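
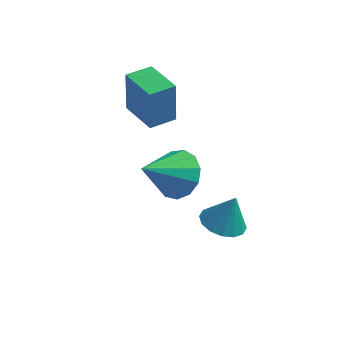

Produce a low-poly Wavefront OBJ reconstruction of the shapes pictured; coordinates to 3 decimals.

v 1.122 -2.762 -0.301
v 1.771 -3.414 -0.539
v 0.338 -3.938 0.781
v 1.967 -3.154 -0.114
v 1.895 -2.77 0.251
v 1.578 -2.383 0.441
v 1.116 -2.117 0.396
v 0.656 -2.055 0.129
v 0.344 -2.218 -0.275
v 0.279 -2.554 -0.686
v 0.482 -2.956 -0.976
v 0.889 -3.296 -1.051
v 1.369 -3.467 -0.888
v -1.807 0.253 -0.254
v -1.832 0.296 1.445
v -1.186 1.062 -0.266
v -1.211 1.105 1.434
v -0.609 -0.665 -0.214
v -0.634 -0.622 1.486
v 0.012 0.144 -0.225
v -0.013 0.187 1.474
v 2.215 -1.372 -3.761
v 2.761 -0.8 -4.013
v 2.585 -1.168 -2.499
v 2.397 -0.582 -3.941
v 1.985 -0.577 -3.821
v 1.634 -0.784 -3.685
v 1.439 -1.149 -3.569
v 1.452 -1.573 -3.504
v 1.669 -1.944 -3.508
v 2.033 -2.161 -3.58
v 2.445 -2.167 -3.7
v 2.796 -1.959 -3.836
v 2.991 -1.595 -3.952
v 2.978 -1.17 -4.017
f 2 1 4
f 2 4 3
f 4 1 5
f 4 5 3
f 5 1 6
f 5 6 3
f 6 1 7
f 6 7 3
f 7 1 8
f 7 8 3
f 8 1 9
f 8 9 3
f 9 1 10
f 9 10 3
f 10 1 11
f 10 11 3
f 11 1 12
f 11 12 3
f 12 1 13
f 12 13 3
f 13 1 2
f 13 2 3
f 15 17 14
f 18 15 14
f 14 17 16
f 16 18 14
f 15 21 17
f 19 15 18
f 19 21 15
f 17 21 16
f 20 18 16
f 16 21 20
f 20 19 18
f 21 19 20
f 23 22 25
f 23 25 24
f 25 22 26
f 25 26 24
f 26 22 27
f 26 27 24
f 27 22 28
f 27 28 24
f 28 22 29
f 28 29 24
f 29 22 30
f 29 30 24
f 30 22 31
f 30 31 24
f 31 22 32
f 31 32 24
f 32 22 33
f 32 33 24
f 33 22 34
f 33 34 24
f 34 22 35
f 34 35 24
f 35 22 23
f 35 23 24



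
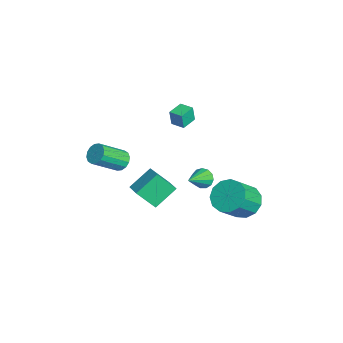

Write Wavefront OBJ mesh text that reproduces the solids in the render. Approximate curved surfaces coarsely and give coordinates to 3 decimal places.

v -1.272 -0.075 0.963
v -1.262 -0.184 1.906
v -0.689 0.471 1.02
v -0.679 0.361 1.964
v -0.621 -0.761 0.876
v -0.611 -0.871 1.82
v -0.038 -0.216 0.934
v -0.028 -0.325 1.877
v 3.592 -3.531 -0.376
v 3.077 -2.409 0.51
v 3.753 -2.594 -1.47
v 3.237 -1.471 -0.584
v 4.583 -3.329 -0.056
v 4.067 -2.206 0.83
v 4.743 -2.391 -1.15
v 4.228 -1.269 -0.264
v -2.4 -3.213 -3.244
v -1.802 -3.251 -3.545
v -1.303 -4.664 -2.377
v -1.9 -4.627 -2.076
v -1.759 -3.023 -3.287
v -1.259 -4.436 -2.12
v -1.887 -2.846 -3.018
v -1.388 -4.259 -1.85
v -2.153 -2.767 -2.81
v -1.653 -4.18 -1.642
v -2.484 -2.808 -2.717
v -1.985 -4.221 -1.549
v -2.794 -2.958 -2.766
v -2.294 -4.371 -1.598
v -2.997 -3.176 -2.943
v -2.498 -4.589 -1.775
v -3.041 -3.404 -3.2
v -2.541 -4.817 -2.033
v -2.912 -3.581 -3.47
v -2.413 -4.994 -2.302
v -2.647 -3.66 -3.678
v -2.147 -5.073 -2.51
v -2.315 -3.619 -3.771
v -1.816 -5.032 -2.603
v -2.006 -3.469 -3.722
v -1.506 -4.882 -2.554
v 0.5 0.701 -2.832
v 0.982 1.075 -3.024
v 1.56 -0.241 -2.008
v 0.864 1.214 -2.713
v 0.63 1.19 -2.44
v 0.355 1.011 -2.291
v 0.126 0.733 -2.314
v 0.016 0.445 -2.501
v 0.059 0.239 -2.794
v 0.243 0.179 -3.098
v 0.508 0.285 -3.318
v 0.771 0.523 -3.384
v 0.948 0.818 -3.274
v 1.616 2.701 -4.063
v 2.303 3.469 -3.86
v 3.071 2.446 -2.593
v 2.384 1.679 -2.797
v 1.839 3.562 -3.504
v 2.607 2.539 -2.237
v 1.305 3.381 -3.326
v 2.073 2.358 -2.059
v 0.869 2.984 -3.382
v 1.637 1.962 -2.115
v 0.671 2.498 -3.654
v 1.439 1.475 -2.387
v 0.772 2.076 -4.056
v 1.54 1.054 -2.79
v 1.142 1.853 -4.461
v 1.91 0.83 -3.194
v 1.662 1.899 -4.739
v 2.43 0.876 -3.472
v 2.167 2.2 -4.803
v 2.935 1.177 -3.536
v 2.498 2.66 -4.632
v 3.266 1.637 -3.365
v 2.548 3.133 -4.28
v 3.316 2.11 -3.014
f 2 4 1
f 5 2 1
f 1 4 3
f 3 5 1
f 2 8 4
f 6 2 5
f 6 8 2
f 4 8 3
f 7 5 3
f 3 8 7
f 7 6 5
f 8 6 7
f 10 12 9
f 13 10 9
f 9 12 11
f 11 13 9
f 10 16 12
f 14 10 13
f 14 16 10
f 12 16 11
f 15 13 11
f 11 16 15
f 15 14 13
f 16 14 15
f 18 17 21
f 18 21 19
f 19 21 22
f 19 22 20
f 21 17 23
f 21 23 22
f 22 23 24
f 22 24 20
f 23 17 25
f 23 25 24
f 24 25 26
f 24 26 20
f 25 17 27
f 25 27 26
f 26 27 28
f 26 28 20
f 27 17 29
f 27 29 28
f 28 29 30
f 28 30 20
f 29 17 31
f 29 31 30
f 30 31 32
f 30 32 20
f 31 17 33
f 31 33 32
f 32 33 34
f 32 34 20
f 33 17 35
f 33 35 34
f 34 35 36
f 34 36 20
f 35 17 37
f 35 37 36
f 36 37 38
f 36 38 20
f 37 17 39
f 37 39 38
f 38 39 40
f 38 40 20
f 39 17 41
f 39 41 40
f 40 41 42
f 40 42 20
f 41 17 18
f 41 18 42
f 42 18 19
f 42 19 20
f 44 43 46
f 44 46 45
f 46 43 47
f 46 47 45
f 47 43 48
f 47 48 45
f 48 43 49
f 48 49 45
f 49 43 50
f 49 50 45
f 50 43 51
f 50 51 45
f 51 43 52
f 51 52 45
f 52 43 53
f 52 53 45
f 53 43 54
f 53 54 45
f 54 43 55
f 54 55 45
f 55 43 44
f 55 44 45
f 57 56 60
f 57 60 58
f 58 60 61
f 58 61 59
f 60 56 62
f 60 62 61
f 61 62 63
f 61 63 59
f 62 56 64
f 62 64 63
f 63 64 65
f 63 65 59
f 64 56 66
f 64 66 65
f 65 66 67
f 65 67 59
f 66 56 68
f 66 68 67
f 67 68 69
f 67 69 59
f 68 56 70
f 68 70 69
f 69 70 71
f 69 71 59
f 70 56 72
f 70 72 71
f 71 72 73
f 71 73 59
f 72 56 74
f 72 74 73
f 73 74 75
f 73 75 59
f 74 56 76
f 74 76 75
f 75 76 77
f 75 77 59
f 76 56 78
f 76 78 77
f 77 78 79
f 77 79 59
f 78 56 57
f 78 57 79
f 79 57 58
f 79 58 59



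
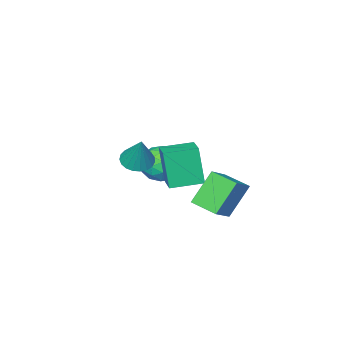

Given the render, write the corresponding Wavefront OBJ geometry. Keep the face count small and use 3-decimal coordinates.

v 0.817 -0.638 -0.256
v 1.167 -0.046 -0.624
v 1.203 0.098 1.296
v 0.862 0.061 -0.599
v 0.549 0.048 -0.514
v 0.283 -0.085 -0.385
v 0.108 -0.313 -0.234
v 0.057 -0.597 -0.086
v 0.137 -0.888 0.032
v 0.334 -1.136 0.1
v 0.615 -1.298 0.107
v 0.931 -1.346 0.051
v 1.227 -1.271 -0.058
v 1.453 -1.087 -0.201
v 1.568 -0.825 -0.354
v 1.554 -0.531 -0.49
v 1.412 -0.255 -0.585
v -0.452 -0.257 -1.98
v -0.522 -0.746 -0.022
v -1.791 0.567 -1.822
v -1.861 0.078 0.137
v 0.221 0.782 -1.697
v 0.151 0.293 0.262
v -1.118 1.606 -1.538
v -1.188 1.117 0.42
v -0.968 1.76 -2.789
v -2.077 1.863 -1.262
v -1.232 3.044 -3.067
v -2.341 3.147 -1.54
v 0.241 2.193 -1.94
v -0.868 2.296 -0.413
v -0.023 3.477 -2.218
v -1.132 3.58 -0.691
v -2.349 -1.824 -2.438
v -1.589 -2.417 -2.954
v -3.431 -3.223 -2.426
v -2.671 -3.816 -2.942
v -2.511 -3.503 -1.906
v -1.842 -2.638 -1.914
v -3.178 -3.002 -3.466
v -2.509 -2.137 -3.474
v -2.101 -3.145 -3.589
v -1.689 -3.455 -2.625
v -3.331 -2.185 -2.755
v -2.919 -2.495 -1.791
v -1.874 -1.997 -2.697
v -3.146 -3.643 -2.683
v -3.052 -3.459 -2.074
v -2.605 -3.807 -2.377
v -2.023 -2.128 -2.086
v -1.576 -2.476 -2.389
v -2.118 -3.115 -1.773
v -3.444 -3.164 -2.991
v -2.997 -3.512 -3.294
v -2.415 -1.833 -3.003
v -1.968 -2.181 -3.306
v -2.902 -2.525 -3.607
v -1.728 -2.774 -3.374
v -2.364 -3.596 -3.366
v -2.662 -3.118 -3.675
v -2.269 -2.609 -3.679
v -1.486 -2.956 -2.807
v -2.122 -3.779 -2.8
v -2.028 -3.595 -2.191
v -1.635 -3.086 -2.195
v -1.787 -3.384 -3.18
v -2.898 -1.861 -2.58
v -3.534 -2.684 -2.573
v -3.385 -2.554 -3.185
v -2.992 -2.045 -3.189
v -2.656 -2.044 -2.014
v -3.292 -2.866 -2.006
v -2.751 -3.031 -1.701
v -2.358 -2.522 -1.705
v -3.233 -2.256 -2.2
f 2 1 4
f 2 4 3
f 4 1 5
f 4 5 3
f 5 1 6
f 5 6 3
f 6 1 7
f 6 7 3
f 7 1 8
f 7 8 3
f 8 1 9
f 8 9 3
f 9 1 10
f 9 10 3
f 10 1 11
f 10 11 3
f 11 1 12
f 11 12 3
f 12 1 13
f 12 13 3
f 13 1 14
f 13 14 3
f 14 1 15
f 14 15 3
f 15 1 16
f 15 16 3
f 16 1 17
f 16 17 3
f 17 1 2
f 17 2 3
f 19 21 18
f 22 19 18
f 18 21 20
f 20 22 18
f 19 25 21
f 23 19 22
f 23 25 19
f 21 25 20
f 24 22 20
f 20 25 24
f 24 23 22
f 25 23 24
f 27 29 26
f 30 27 26
f 26 29 28
f 28 30 26
f 27 33 29
f 31 27 30
f 31 33 27
f 29 33 28
f 32 30 28
f 28 33 32
f 32 31 30
f 33 31 32
f 34 71 50
f 71 45 74
f 50 74 39
f 71 74 50
f 34 50 46
f 50 39 51
f 46 51 35
f 50 51 46
f 34 46 55
f 46 35 56
f 55 56 41
f 46 56 55
f 34 55 67
f 55 41 70
f 67 70 44
f 55 70 67
f 34 67 71
f 67 44 75
f 71 75 45
f 67 75 71
f 35 51 62
f 51 39 65
f 62 65 43
f 51 65 62
f 39 74 52
f 74 45 73
f 52 73 38
f 74 73 52
f 45 75 72
f 75 44 68
f 72 68 36
f 75 68 72
f 44 70 69
f 70 41 57
f 69 57 40
f 70 57 69
f 41 56 61
f 56 35 58
f 61 58 42
f 56 58 61
f 37 63 49
f 63 43 64
f 49 64 38
f 63 64 49
f 37 49 47
f 49 38 48
f 47 48 36
f 49 48 47
f 37 47 54
f 47 36 53
f 54 53 40
f 47 53 54
f 37 54 59
f 54 40 60
f 59 60 42
f 54 60 59
f 37 59 63
f 59 42 66
f 63 66 43
f 59 66 63
f 38 64 52
f 64 43 65
f 52 65 39
f 64 65 52
f 36 48 72
f 48 38 73
f 72 73 45
f 48 73 72
f 40 53 69
f 53 36 68
f 69 68 44
f 53 68 69
f 42 60 61
f 60 40 57
f 61 57 41
f 60 57 61
f 43 66 62
f 66 42 58
f 62 58 35
f 66 58 62



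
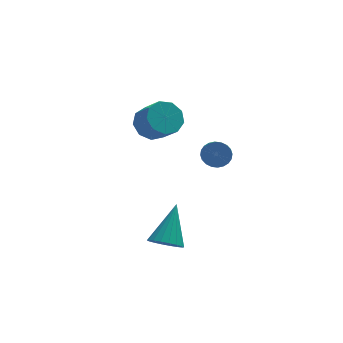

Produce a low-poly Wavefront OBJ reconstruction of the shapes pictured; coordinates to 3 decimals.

v 1.353 1.793 0.749
v 2.11 1.751 0.363
v 2.503 0.905 1.225
v 1.747 0.947 1.611
v 2.116 2.168 0.769
v 2.509 1.322 1.631
v 1.766 2.409 1.165
v 2.159 1.563 2.027
v 1.222 2.362 1.367
v 1.615 1.516 2.229
v 0.74 2.048 1.279
v 1.133 1.203 2.141
v 0.545 1.616 0.944
v 0.938 0.77 1.806
v 0.728 1.266 0.517
v 1.121 0.42 1.379
v 1.204 1.163 0.199
v 1.597 0.317 1.061
v 1.75 1.354 0.138
v 2.143 0.508 1
v 0.775 -3.314 -2.721
v 1.31 -3.1 -3.184
v 1.485 -2.146 -1.359
v 1.07 -2.883 -3.245
v 0.771 -2.752 -3.202
v 0.473 -2.732 -3.063
v 0.234 -2.827 -2.857
v 0.103 -3.019 -2.623
v 0.105 -3.269 -2.41
v 0.239 -3.529 -2.257
v 0.48 -3.745 -2.197
v 0.778 -3.877 -2.24
v 1.077 -3.897 -2.379
v 1.315 -3.801 -2.585
v 1.446 -3.609 -2.818
v 1.444 -3.359 -3.032
v 2.822 -3.005 2.003
v 3.081 -2.737 2.461
v 2.898 -3.607 3.074
v 2.638 -3.875 2.617
v 2.862 -2.672 2.489
v 2.679 -3.542 3.102
v 2.637 -2.657 2.442
v 2.454 -3.527 3.056
v 2.44 -2.695 2.329
v 2.257 -3.565 2.943
v 2.301 -2.78 2.167
v 2.118 -3.65 2.78
v 2.242 -2.9 1.979
v 2.058 -3.769 2.593
v 2.27 -3.035 1.796
v 2.087 -3.905 2.409
v 2.383 -3.166 1.643
v 2.199 -4.036 2.257
v 2.562 -3.273 1.546
v 2.379 -4.143 2.159
v 2.781 -3.338 1.518
v 2.598 -4.208 2.131
v 3.006 -3.353 1.564
v 2.823 -4.223 2.178
v 3.203 -3.315 1.677
v 3.02 -4.185 2.291
v 3.342 -3.23 1.84
v 3.159 -4.1 2.453
v 3.402 -3.111 2.027
v 3.218 -3.98 2.641
v 3.373 -2.975 2.211
v 3.19 -3.845 2.824
v 3.261 -2.844 2.363
v 3.077 -3.714 2.977
f 2 1 5
f 2 5 3
f 3 5 6
f 3 6 4
f 5 1 7
f 5 7 6
f 6 7 8
f 6 8 4
f 7 1 9
f 7 9 8
f 8 9 10
f 8 10 4
f 9 1 11
f 9 11 10
f 10 11 12
f 10 12 4
f 11 1 13
f 11 13 12
f 12 13 14
f 12 14 4
f 13 1 15
f 13 15 14
f 14 15 16
f 14 16 4
f 15 1 17
f 15 17 16
f 16 17 18
f 16 18 4
f 17 1 19
f 17 19 18
f 18 19 20
f 18 20 4
f 19 1 2
f 19 2 20
f 20 2 3
f 20 3 4
f 22 21 24
f 22 24 23
f 24 21 25
f 24 25 23
f 25 21 26
f 25 26 23
f 26 21 27
f 26 27 23
f 27 21 28
f 27 28 23
f 28 21 29
f 28 29 23
f 29 21 30
f 29 30 23
f 30 21 31
f 30 31 23
f 31 21 32
f 31 32 23
f 32 21 33
f 32 33 23
f 33 21 34
f 33 34 23
f 34 21 35
f 34 35 23
f 35 21 36
f 35 36 23
f 36 21 22
f 36 22 23
f 38 37 41
f 38 41 39
f 39 41 42
f 39 42 40
f 41 37 43
f 41 43 42
f 42 43 44
f 42 44 40
f 43 37 45
f 43 45 44
f 44 45 46
f 44 46 40
f 45 37 47
f 45 47 46
f 46 47 48
f 46 48 40
f 47 37 49
f 47 49 48
f 48 49 50
f 48 50 40
f 49 37 51
f 49 51 50
f 50 51 52
f 50 52 40
f 51 37 53
f 51 53 52
f 52 53 54
f 52 54 40
f 53 37 55
f 53 55 54
f 54 55 56
f 54 56 40
f 55 37 57
f 55 57 56
f 56 57 58
f 56 58 40
f 57 37 59
f 57 59 58
f 58 59 60
f 58 60 40
f 59 37 61
f 59 61 60
f 60 61 62
f 60 62 40
f 61 37 63
f 61 63 62
f 62 63 64
f 62 64 40
f 63 37 65
f 63 65 64
f 64 65 66
f 64 66 40
f 65 37 67
f 65 67 66
f 66 67 68
f 66 68 40
f 67 37 69
f 67 69 68
f 68 69 70
f 68 70 40
f 69 37 38
f 69 38 70
f 70 38 39
f 70 39 40



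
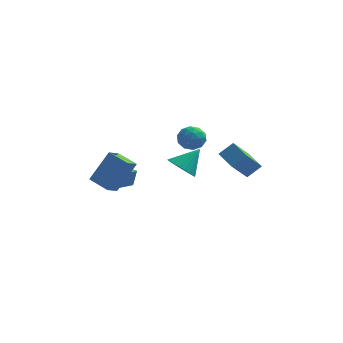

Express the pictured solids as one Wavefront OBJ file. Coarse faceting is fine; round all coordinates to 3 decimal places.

v -4.042 -4.007 0.361
v -3.098 -3.427 2.038
v -3.649 -3.249 -0.122
v -2.706 -2.67 1.556
v -3.034 -4.73 0.044
v -2.091 -4.151 1.722
v -2.642 -3.973 -0.438
v -1.698 -3.393 1.239
v -4.31 2.141 -3.272
v -4.113 2.324 -2.257
v -3.665 3.084 -3.567
v -3.468 3.267 -2.552
v -3.192 1.353 -3.348
v -2.995 1.536 -2.333
v -2.547 2.296 -3.643
v -2.35 2.479 -2.628
v 3.688 1.497 -2.247
v 2.892 0.543 -0.917
v 2.934 2.57 -1.929
v 2.138 1.616 -0.598
v 4.442 1.824 -1.562
v 3.646 0.87 -0.231
v 3.688 2.897 -1.243
v 2.892 1.943 0.087
v 0.221 -1.041 1.913
v 0.605 -0.742 2.56
v 1.235 -1.838 1.68
v 1.619 -1.539 2.327
v 0.958 -1.996 2.424
v 0.331 -1.504 2.568
v 1.509 -1.076 1.672
v 0.882 -0.584 1.816
v 1.401 -0.764 2.411
v 1.06 -1.332 2.876
v 0.78 -1.248 1.364
v 0.439 -1.816 1.829
v 0.324 -0.822 2.257
v 1.516 -1.758 1.983
v 1.127 -2.027 2.04
v 1.353 -1.851 2.421
v 0.163 -1.269 2.262
v 0.389 -1.094 2.642
v 0.596 -1.831 2.562
v 1.451 -1.486 1.598
v 1.677 -1.311 1.978
v 0.487 -0.729 1.819
v 0.713 -0.553 2.2
v 1.244 -0.749 1.678
v 1.018 -0.658 2.55
v 1.613 -1.127 2.413
v 1.549 -0.855 2.028
v 1.18 -0.565 2.112
v 0.817 -0.993 2.823
v 1.413 -1.461 2.686
v 1.025 -1.73 2.743
v 0.656 -1.441 2.828
v 1.285 -1.006 2.735
v 0.427 -1.119 1.554
v 1.023 -1.587 1.417
v 1.184 -1.139 1.412
v 0.815 -0.85 1.497
v 0.227 -1.453 1.827
v 0.822 -1.922 1.69
v 0.66 -2.015 2.128
v 0.291 -1.725 2.212
v 0.555 -1.574 1.505
v 0.317 -0.583 -0.553
v 1.07 -0.869 -0.998
v 1.243 0.163 0.533
v 0.999 -0.534 -1.168
v 0.811 -0.207 -1.232
v 0.537 0.055 -1.178
v 0.225 0.206 -1.017
v -0.071 0.221 -0.775
v -0.3 0.097 -0.494
v -0.422 -0.145 -0.224
v -0.416 -0.462 -0.011
v -0.284 -0.801 0.109
v -0.047 -1.101 0.114
v 0.252 -1.312 0.004
v 0.563 -1.397 -0.202
v 0.831 -1.342 -0.469
v 1.01 -1.155 -0.751
f 2 4 1
f 5 2 1
f 1 4 3
f 3 5 1
f 2 8 4
f 6 2 5
f 6 8 2
f 4 8 3
f 7 5 3
f 3 8 7
f 7 6 5
f 8 6 7
f 10 12 9
f 13 10 9
f 9 12 11
f 11 13 9
f 10 16 12
f 14 10 13
f 14 16 10
f 12 16 11
f 15 13 11
f 11 16 15
f 15 14 13
f 16 14 15
f 18 20 17
f 21 18 17
f 17 20 19
f 19 21 17
f 18 24 20
f 22 18 21
f 22 24 18
f 20 24 19
f 23 21 19
f 19 24 23
f 23 22 21
f 24 22 23
f 25 62 41
f 62 36 65
f 41 65 30
f 62 65 41
f 25 41 37
f 41 30 42
f 37 42 26
f 41 42 37
f 25 37 46
f 37 26 47
f 46 47 32
f 37 47 46
f 25 46 58
f 46 32 61
f 58 61 35
f 46 61 58
f 25 58 62
f 58 35 66
f 62 66 36
f 58 66 62
f 26 42 53
f 42 30 56
f 53 56 34
f 42 56 53
f 30 65 43
f 65 36 64
f 43 64 29
f 65 64 43
f 36 66 63
f 66 35 59
f 63 59 27
f 66 59 63
f 35 61 60
f 61 32 48
f 60 48 31
f 61 48 60
f 32 47 52
f 47 26 49
f 52 49 33
f 47 49 52
f 28 54 40
f 54 34 55
f 40 55 29
f 54 55 40
f 28 40 38
f 40 29 39
f 38 39 27
f 40 39 38
f 28 38 45
f 38 27 44
f 45 44 31
f 38 44 45
f 28 45 50
f 45 31 51
f 50 51 33
f 45 51 50
f 28 50 54
f 50 33 57
f 54 57 34
f 50 57 54
f 29 55 43
f 55 34 56
f 43 56 30
f 55 56 43
f 27 39 63
f 39 29 64
f 63 64 36
f 39 64 63
f 31 44 60
f 44 27 59
f 60 59 35
f 44 59 60
f 33 51 52
f 51 31 48
f 52 48 32
f 51 48 52
f 34 57 53
f 57 33 49
f 53 49 26
f 57 49 53
f 68 67 70
f 68 70 69
f 70 67 71
f 70 71 69
f 71 67 72
f 71 72 69
f 72 67 73
f 72 73 69
f 73 67 74
f 73 74 69
f 74 67 75
f 74 75 69
f 75 67 76
f 75 76 69
f 76 67 77
f 76 77 69
f 77 67 78
f 77 78 69
f 78 67 79
f 78 79 69
f 79 67 80
f 79 80 69
f 80 67 81
f 80 81 69
f 81 67 82
f 81 82 69
f 82 67 83
f 82 83 69
f 83 67 68
f 83 68 69



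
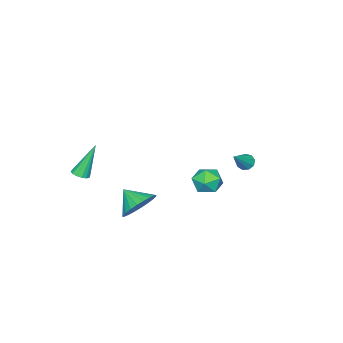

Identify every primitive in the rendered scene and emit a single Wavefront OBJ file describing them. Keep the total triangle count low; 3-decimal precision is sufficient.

v 3.695 0.053 -2.811
v 4.712 -0.218 -3.095
v 3.625 -1.033 -2.029
v 4.783 0.024 -2.753
v 4.689 0.271 -2.419
v 4.443 0.484 -2.146
v 4.083 0.632 -1.973
v 3.664 0.691 -1.929
v 3.25 0.654 -2.018
v 2.904 0.524 -2.229
v 2.678 0.323 -2.528
v 2.607 0.081 -2.87
v 2.702 -0.166 -3.204
v 2.948 -0.379 -3.477
v 3.308 -0.527 -3.649
v 3.726 -0.586 -3.694
v 4.14 -0.548 -3.604
v 4.487 -0.419 -3.394
v -2.824 2.03 -2.108
v -2.525 1.717 -2.431
v -1.576 2.11 -1.032
v -2.474 2.072 -2.517
v -2.586 2.408 -2.412
v -2.81 2.567 -2.164
v -3.04 2.474 -1.891
v -3.169 2.174 -1.719
v -3.137 1.806 -1.729
v -2.958 1.543 -1.917
v -2.716 1.508 -2.194
v 3.923 -3.616 -1.742
v 4.403 -3.47 -1.572
v 3.117 -3.224 0.202
v 4.288 -3.24 -1.666
v 4.075 -3.11 -1.781
v 3.822 -3.116 -1.885
v 3.595 -3.256 -1.95
v 3.456 -3.493 -1.96
v 3.443 -3.762 -1.911
v 3.558 -3.993 -1.817
v 3.771 -4.122 -1.703
v 4.024 -4.116 -1.599
v 4.251 -3.976 -1.533
v 4.39 -3.74 -1.523
v 2.336 3.87 0.713
v 2.944 4.507 0.636
v 3.076 3.053 -0.196
v 3.684 3.69 -0.273
v 3.602 3.247 0.487
v 3.144 3.752 1.049
v 2.876 3.808 -0.609
v 2.418 4.313 -0.047
v 3.277 4.468 -0.181
v 3.726 4.121 0.496
v 2.294 3.439 -0.056
v 2.743 3.092 0.621
f 2 1 4
f 2 4 3
f 4 1 5
f 4 5 3
f 5 1 6
f 5 6 3
f 6 1 7
f 6 7 3
f 7 1 8
f 7 8 3
f 8 1 9
f 8 9 3
f 9 1 10
f 9 10 3
f 10 1 11
f 10 11 3
f 11 1 12
f 11 12 3
f 12 1 13
f 12 13 3
f 13 1 14
f 13 14 3
f 14 1 15
f 14 15 3
f 15 1 16
f 15 16 3
f 16 1 17
f 16 17 3
f 17 1 18
f 17 18 3
f 18 1 2
f 18 2 3
f 20 19 22
f 20 22 21
f 22 19 23
f 22 23 21
f 23 19 24
f 23 24 21
f 24 19 25
f 24 25 21
f 25 19 26
f 25 26 21
f 26 19 27
f 26 27 21
f 27 19 28
f 27 28 21
f 28 19 29
f 28 29 21
f 29 19 20
f 29 20 21
f 31 30 33
f 31 33 32
f 33 30 34
f 33 34 32
f 34 30 35
f 34 35 32
f 35 30 36
f 35 36 32
f 36 30 37
f 36 37 32
f 37 30 38
f 37 38 32
f 38 30 39
f 38 39 32
f 39 30 40
f 39 40 32
f 40 30 41
f 40 41 32
f 41 30 42
f 41 42 32
f 42 30 43
f 42 43 32
f 43 30 31
f 43 31 32
f 44 55 49
f 44 49 45
f 44 45 51
f 44 51 54
f 44 54 55
f 45 49 53
f 49 55 48
f 55 54 46
f 54 51 50
f 51 45 52
f 47 53 48
f 47 48 46
f 47 46 50
f 47 50 52
f 47 52 53
f 48 53 49
f 46 48 55
f 50 46 54
f 52 50 51
f 53 52 45



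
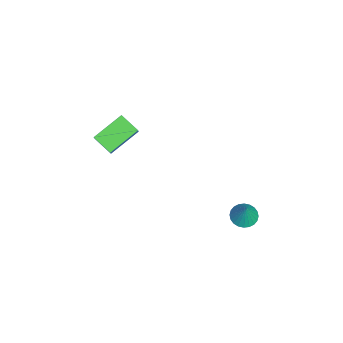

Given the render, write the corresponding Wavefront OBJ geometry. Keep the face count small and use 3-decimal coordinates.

v 2.375 3.495 -2.076
v 3.062 3.197 -2.329
v 2.905 3.605 -0.764
v 3.108 3.499 -2.372
v 3.042 3.8 -2.371
v 2.874 4.055 -2.325
v 2.631 4.224 -2.241
v 2.349 4.283 -2.132
v 2.07 4.221 -2.014
v 1.838 4.049 -1.906
v 1.688 3.793 -1.824
v 1.643 3.491 -1.781
v 1.709 3.19 -1.782
v 1.876 2.935 -1.828
v 2.119 2.766 -1.912
v 2.402 2.708 -2.021
v 2.68 2.769 -2.139
v 2.912 2.941 -2.247
v -1.574 -2.496 1.179
v -2.291 -3.454 1.783
v -0.929 -2.472 1.981
v -1.646 -3.43 2.586
v -0.394 -3.95 0.274
v -1.111 -4.908 0.879
v 0.251 -3.926 1.077
v -0.466 -4.884 1.681
f 2 1 4
f 2 4 3
f 4 1 5
f 4 5 3
f 5 1 6
f 5 6 3
f 6 1 7
f 6 7 3
f 7 1 8
f 7 8 3
f 8 1 9
f 8 9 3
f 9 1 10
f 9 10 3
f 10 1 11
f 10 11 3
f 11 1 12
f 11 12 3
f 12 1 13
f 12 13 3
f 13 1 14
f 13 14 3
f 14 1 15
f 14 15 3
f 15 1 16
f 15 16 3
f 16 1 17
f 16 17 3
f 17 1 18
f 17 18 3
f 18 1 2
f 18 2 3
f 20 22 19
f 23 20 19
f 19 22 21
f 21 23 19
f 20 26 22
f 24 20 23
f 24 26 20
f 22 26 21
f 25 23 21
f 21 26 25
f 25 24 23
f 26 24 25



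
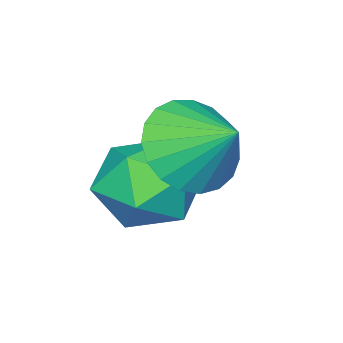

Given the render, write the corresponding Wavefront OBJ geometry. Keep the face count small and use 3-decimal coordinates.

v -4.402 0.512 0.537
v -3.627 0.795 0.119
v -3.693 -0.715 1.021
v -2.918 -0.432 0.603
v -3.238 0.024 1.342
v -3.676 0.782 1.043
v -3.644 -0.702 0.097
v -4.082 0.056 -0.202
v -3.158 0.045 -0.153
v -2.907 0.493 0.616
v -4.413 -0.413 0.524
v -4.162 0.035 1.293
v -3.868 0.726 1.573
v -3.102 0.438 1.896
v -3.812 1.654 2.267
v -2.993 0.643 1.613
v -3.035 0.862 1.323
v -3.222 1.058 1.077
v -3.52 1.197 0.916
v -3.878 1.254 0.869
v -4.235 1.22 0.943
v -4.528 1.1 1.127
v -4.707 0.916 1.387
v -4.741 0.699 1.68
v -4.624 0.487 1.954
v -4.377 0.316 2.162
v -4.041 0.216 2.269
v -3.676 0.204 2.255
v -3.344 0.283 2.123
f 1 12 6
f 1 6 2
f 1 2 8
f 1 8 11
f 1 11 12
f 2 6 10
f 6 12 5
f 12 11 3
f 11 8 7
f 8 2 9
f 4 10 5
f 4 5 3
f 4 3 7
f 4 7 9
f 4 9 10
f 5 10 6
f 3 5 12
f 7 3 11
f 9 7 8
f 10 9 2
f 14 13 16
f 14 16 15
f 16 13 17
f 16 17 15
f 17 13 18
f 17 18 15
f 18 13 19
f 18 19 15
f 19 13 20
f 19 20 15
f 20 13 21
f 20 21 15
f 21 13 22
f 21 22 15
f 22 13 23
f 22 23 15
f 23 13 24
f 23 24 15
f 24 13 25
f 24 25 15
f 25 13 26
f 25 26 15
f 26 13 27
f 26 27 15
f 27 13 28
f 27 28 15
f 28 13 29
f 28 29 15
f 29 13 14
f 29 14 15



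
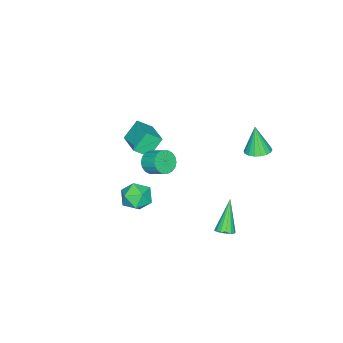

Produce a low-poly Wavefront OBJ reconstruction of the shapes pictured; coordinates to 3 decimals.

v 0.7 3.918 -1.412
v 0.999 3.43 -1.321
v -0.4 3.582 0.392
v 1.158 3.645 -1.185
v 1.194 3.933 -1.109
v 1.097 4.218 -1.115
v 0.894 4.422 -1.2
v 0.639 4.491 -1.343
v 0.4 4.407 -1.504
v 0.242 4.191 -1.64
v 0.206 3.903 -1.716
v 0.302 3.619 -1.71
v 0.505 3.415 -1.625
v 0.76 3.346 -1.482
v -0.209 -1.316 1.413
v 0.377 -1.113 0.941
v 0.535 -0.141 1.554
v -0.051 -0.344 2.027
v 0.101 -0.971 0.786
v 0.259 0.001 1.4
v -0.237 -0.897 0.756
v -0.079 0.075 1.369
v -0.569 -0.906 0.856
v -0.411 0.066 1.469
v -0.83 -0.996 1.067
v -0.672 -0.024 1.68
v -0.968 -1.15 1.346
v -0.81 -0.178 1.959
v -0.956 -1.336 1.638
v -0.798 -0.364 2.251
v -0.795 -1.519 1.886
v -0.637 -0.547 2.499
v -0.519 -1.661 2.04
v -0.361 -0.689 2.654
v -0.181 -1.735 2.071
v -0.023 -0.763 2.684
v 0.151 -1.726 1.971
v 0.309 -0.754 2.584
v 0.412 -1.636 1.76
v 0.57 -0.664 2.373
v 0.55 -1.482 1.481
v 0.708 -0.51 2.094
v 0.538 -1.296 1.189
v 0.696 -0.324 1.802
v -3.976 -3.695 0.697
v -3.405 -4.387 1.351
v -2.725 -2.231 1.156
v -2.155 -2.923 1.81
v -3.145 -4.057 -0.41
v -2.575 -4.749 0.244
v -1.895 -2.593 0.049
v -1.324 -3.285 0.703
v -3.525 3.481 2.211
v -2.881 3.023 2.201
v -3.755 3.119 3.949
v -2.751 3.339 2.284
v -2.774 3.683 2.353
v -2.946 3.987 2.393
v -3.232 4.191 2.398
v -3.576 4.254 2.366
v -3.91 4.165 2.303
v -4.168 3.94 2.221
v -4.298 3.624 2.138
v -4.275 3.28 2.07
v -4.104 2.976 2.029
v -3.817 2.772 2.024
v -3.473 2.708 2.057
v -3.139 2.798 2.12
v 2.185 -0.399 0.873
v 2.691 -0.509 0.019
v 1.089 -1.471 0.361
v 1.595 -1.581 -0.493
v 1.981 -1.92 0.364
v 2.658 -1.257 0.681
v 1.122 -0.723 -0.301
v 1.799 -0.06 0.016
v 2.034 -0.709 -0.706
v 2.565 -1.449 -0.295
v 1.215 -0.531 0.675
v 1.746 -1.271 1.086
f 2 1 4
f 2 4 3
f 4 1 5
f 4 5 3
f 5 1 6
f 5 6 3
f 6 1 7
f 6 7 3
f 7 1 8
f 7 8 3
f 8 1 9
f 8 9 3
f 9 1 10
f 9 10 3
f 10 1 11
f 10 11 3
f 11 1 12
f 11 12 3
f 12 1 13
f 12 13 3
f 13 1 14
f 13 14 3
f 14 1 2
f 14 2 3
f 16 15 19
f 16 19 17
f 17 19 20
f 17 20 18
f 19 15 21
f 19 21 20
f 20 21 22
f 20 22 18
f 21 15 23
f 21 23 22
f 22 23 24
f 22 24 18
f 23 15 25
f 23 25 24
f 24 25 26
f 24 26 18
f 25 15 27
f 25 27 26
f 26 27 28
f 26 28 18
f 27 15 29
f 27 29 28
f 28 29 30
f 28 30 18
f 29 15 31
f 29 31 30
f 30 31 32
f 30 32 18
f 31 15 33
f 31 33 32
f 32 33 34
f 32 34 18
f 33 15 35
f 33 35 34
f 34 35 36
f 34 36 18
f 35 15 37
f 35 37 36
f 36 37 38
f 36 38 18
f 37 15 39
f 37 39 38
f 38 39 40
f 38 40 18
f 39 15 41
f 39 41 40
f 40 41 42
f 40 42 18
f 41 15 43
f 41 43 42
f 42 43 44
f 42 44 18
f 43 15 16
f 43 16 44
f 44 16 17
f 44 17 18
f 46 48 45
f 49 46 45
f 45 48 47
f 47 49 45
f 46 52 48
f 50 46 49
f 50 52 46
f 48 52 47
f 51 49 47
f 47 52 51
f 51 50 49
f 52 50 51
f 54 53 56
f 54 56 55
f 56 53 57
f 56 57 55
f 57 53 58
f 57 58 55
f 58 53 59
f 58 59 55
f 59 53 60
f 59 60 55
f 60 53 61
f 60 61 55
f 61 53 62
f 61 62 55
f 62 53 63
f 62 63 55
f 63 53 64
f 63 64 55
f 64 53 65
f 64 65 55
f 65 53 66
f 65 66 55
f 66 53 67
f 66 67 55
f 67 53 68
f 67 68 55
f 68 53 54
f 68 54 55
f 69 80 74
f 69 74 70
f 69 70 76
f 69 76 79
f 69 79 80
f 70 74 78
f 74 80 73
f 80 79 71
f 79 76 75
f 76 70 77
f 72 78 73
f 72 73 71
f 72 71 75
f 72 75 77
f 72 77 78
f 73 78 74
f 71 73 80
f 75 71 79
f 77 75 76
f 78 77 70



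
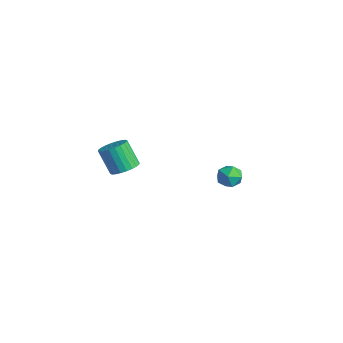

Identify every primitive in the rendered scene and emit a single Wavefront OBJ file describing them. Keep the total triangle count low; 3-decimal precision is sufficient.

v -3.748 3.978 -2.073
v -3.372 3.736 -2.723
v -3.948 2.764 -1.737
v -3.572 2.522 -2.387
v -3.17 2.872 -1.806
v -3.046 3.623 -2.013
v -4.274 2.877 -2.447
v -4.15 3.628 -2.654
v -3.697 3.056 -2.954
v -3.015 3.053 -2.558
v -4.305 3.447 -1.902
v -3.623 3.444 -1.506
v -2.412 -3.307 1.481
v -1.85 -3.789 1.693
v -2.586 -4.075 2.991
v -3.148 -3.593 2.779
v -1.751 -3.529 1.806
v -2.487 -3.815 3.105
v -1.752 -3.236 1.87
v -2.488 -3.522 3.169
v -1.854 -2.953 1.875
v -2.589 -3.239 3.174
v -2.04 -2.724 1.82
v -2.776 -3.01 3.119
v -2.284 -2.584 1.713
v -3.019 -2.87 3.012
v -2.546 -2.554 1.571
v -3.282 -2.84 2.869
v -2.789 -2.639 1.414
v -3.525 -2.925 2.713
v -2.974 -2.825 1.269
v -3.71 -3.111 2.567
v -3.073 -3.085 1.155
v -3.809 -3.371 2.454
v -3.072 -3.378 1.091
v -3.808 -3.664 2.39
v -2.971 -3.661 1.086
v -3.706 -3.947 2.385
v -2.784 -3.89 1.141
v -3.52 -4.176 2.44
v -2.541 -4.03 1.248
v -3.276 -4.316 2.547
v -2.278 -4.06 1.391
v -3.014 -4.346 2.689
v -2.035 -3.975 1.547
v -2.771 -4.261 2.846
f 1 12 6
f 1 6 2
f 1 2 8
f 1 8 11
f 1 11 12
f 2 6 10
f 6 12 5
f 12 11 3
f 11 8 7
f 8 2 9
f 4 10 5
f 4 5 3
f 4 3 7
f 4 7 9
f 4 9 10
f 5 10 6
f 3 5 12
f 7 3 11
f 9 7 8
f 10 9 2
f 14 13 17
f 14 17 15
f 15 17 18
f 15 18 16
f 17 13 19
f 17 19 18
f 18 19 20
f 18 20 16
f 19 13 21
f 19 21 20
f 20 21 22
f 20 22 16
f 21 13 23
f 21 23 22
f 22 23 24
f 22 24 16
f 23 13 25
f 23 25 24
f 24 25 26
f 24 26 16
f 25 13 27
f 25 27 26
f 26 27 28
f 26 28 16
f 27 13 29
f 27 29 28
f 28 29 30
f 28 30 16
f 29 13 31
f 29 31 30
f 30 31 32
f 30 32 16
f 31 13 33
f 31 33 32
f 32 33 34
f 32 34 16
f 33 13 35
f 33 35 34
f 34 35 36
f 34 36 16
f 35 13 37
f 35 37 36
f 36 37 38
f 36 38 16
f 37 13 39
f 37 39 38
f 38 39 40
f 38 40 16
f 39 13 41
f 39 41 40
f 40 41 42
f 40 42 16
f 41 13 43
f 41 43 42
f 42 43 44
f 42 44 16
f 43 13 45
f 43 45 44
f 44 45 46
f 44 46 16
f 45 13 14
f 45 14 46
f 46 14 15
f 46 15 16



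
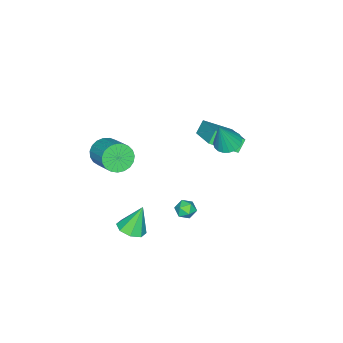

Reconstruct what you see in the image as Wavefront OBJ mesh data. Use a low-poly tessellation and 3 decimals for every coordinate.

v 2.84 -1.362 2.818
v 3.486 -1.373 2.221
v 4.326 -0.009 3.105
v 3.68 0.002 3.702
v 3.251 -1.134 2.074
v 4.091 0.231 2.958
v 2.945 -0.934 2.057
v 3.786 0.431 2.941
v 2.621 -0.808 2.17
v 3.461 0.556 3.054
v 2.335 -0.778 2.396
v 3.175 0.586 3.28
v 2.136 -0.849 2.695
v 2.976 0.515 3.579
v 2.058 -1.009 3.015
v 2.899 0.356 3.899
v 2.116 -1.23 3.301
v 2.957 0.135 4.185
v 2.299 -1.473 3.503
v 3.14 -0.109 4.387
v 2.576 -1.698 3.587
v 3.416 -0.334 4.471
v 2.898 -1.864 3.538
v 3.738 -0.5 4.422
v 3.21 -1.944 3.365
v 4.05 -0.58 4.249
v 3.458 -1.923 3.096
v 4.298 -0.559 3.98
v 3.599 -1.805 2.78
v 4.439 -0.441 3.664
v 3.609 -1.611 2.47
v 4.449 -0.246 3.354
v -1.048 3.541 3.106
v -0.466 4.006 2.914
v -0.392 3.399 4.754
v -0.685 4.214 3.019
v -0.967 4.306 3.14
v -1.264 4.265 3.254
v -1.523 4.099 3.343
v -1.7 3.837 3.391
v -1.764 3.523 3.389
v -1.705 3.213 3.339
v -1.532 2.959 3.248
v -1.275 2.806 3.133
v -0.98 2.78 3.013
v -0.696 2.885 2.909
v -0.473 3.104 2.839
v -0.35 3.399 2.815
v -0.347 3.718 2.842
v -3.238 0.674 1.779
v -2.007 2.223 2.645
v -4.182 1.921 0.889
v -2.951 3.47 1.756
v -2.669 0.61 1.084
v -1.438 2.159 1.951
v -3.613 1.857 0.195
v -2.382 3.406 1.061
v -0.176 2.272 -2.76
v 0.225 2.058 -3.213
v -0.105 1.362 -2.267
v 0.296 1.148 -2.72
v 0.485 1.608 -2.315
v 0.441 2.171 -2.62
v -0.321 1.249 -2.86
v -0.365 1.812 -3.165
v 0.135 1.426 -3.275
v 0.634 1.648 -2.937
v -0.514 1.772 -2.543
v -0.015 1.994 -2.205
v 3.799 0.799 -1.714
v 4.534 0.589 -1.39
v 3.221 1.141 -0.186
v 4.501 1.206 -1.54
v 4.058 1.584 -1.792
v 3.463 1.502 -1.999
v 3.065 1.009 -2.039
v 3.097 0.392 -1.889
v 3.541 0.014 -1.637
v 4.136 0.096 -1.43
f 2 1 5
f 2 5 3
f 3 5 6
f 3 6 4
f 5 1 7
f 5 7 6
f 6 7 8
f 6 8 4
f 7 1 9
f 7 9 8
f 8 9 10
f 8 10 4
f 9 1 11
f 9 11 10
f 10 11 12
f 10 12 4
f 11 1 13
f 11 13 12
f 12 13 14
f 12 14 4
f 13 1 15
f 13 15 14
f 14 15 16
f 14 16 4
f 15 1 17
f 15 17 16
f 16 17 18
f 16 18 4
f 17 1 19
f 17 19 18
f 18 19 20
f 18 20 4
f 19 1 21
f 19 21 20
f 20 21 22
f 20 22 4
f 21 1 23
f 21 23 22
f 22 23 24
f 22 24 4
f 23 1 25
f 23 25 24
f 24 25 26
f 24 26 4
f 25 1 27
f 25 27 26
f 26 27 28
f 26 28 4
f 27 1 29
f 27 29 28
f 28 29 30
f 28 30 4
f 29 1 31
f 29 31 30
f 30 31 32
f 30 32 4
f 31 1 2
f 31 2 32
f 32 2 3
f 32 3 4
f 34 33 36
f 34 36 35
f 36 33 37
f 36 37 35
f 37 33 38
f 37 38 35
f 38 33 39
f 38 39 35
f 39 33 40
f 39 40 35
f 40 33 41
f 40 41 35
f 41 33 42
f 41 42 35
f 42 33 43
f 42 43 35
f 43 33 44
f 43 44 35
f 44 33 45
f 44 45 35
f 45 33 46
f 45 46 35
f 46 33 47
f 46 47 35
f 47 33 48
f 47 48 35
f 48 33 49
f 48 49 35
f 49 33 34
f 49 34 35
f 51 53 50
f 54 51 50
f 50 53 52
f 52 54 50
f 51 57 53
f 55 51 54
f 55 57 51
f 53 57 52
f 56 54 52
f 52 57 56
f 56 55 54
f 57 55 56
f 58 69 63
f 58 63 59
f 58 59 65
f 58 65 68
f 58 68 69
f 59 63 67
f 63 69 62
f 69 68 60
f 68 65 64
f 65 59 66
f 61 67 62
f 61 62 60
f 61 60 64
f 61 64 66
f 61 66 67
f 62 67 63
f 60 62 69
f 64 60 68
f 66 64 65
f 67 66 59
f 71 70 73
f 71 73 72
f 73 70 74
f 73 74 72
f 74 70 75
f 74 75 72
f 75 70 76
f 75 76 72
f 76 70 77
f 76 77 72
f 77 70 78
f 77 78 72
f 78 70 79
f 78 79 72
f 79 70 71
f 79 71 72



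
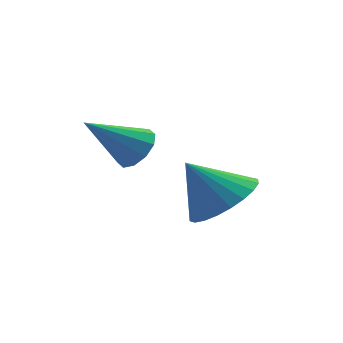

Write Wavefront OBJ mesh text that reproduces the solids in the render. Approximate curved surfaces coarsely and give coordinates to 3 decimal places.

v 1.15 0.166 -0.525
v 1.572 0.726 -0.14
v 0.45 0.054 0.405
v 1.356 0.9 -0.282
v 1.108 0.962 -0.462
v 0.866 0.903 -0.65
v 0.668 0.732 -0.82
v 0.543 0.475 -0.945
v 0.511 0.17 -1.006
v 0.576 -0.135 -0.994
v 0.728 -0.394 -0.91
v 0.945 -0.568 -0.768
v 1.193 -0.63 -0.589
v 1.434 -0.571 -0.4
v 1.632 -0.4 -0.23
v 1.757 -0.143 -0.106
v 1.79 0.162 -0.045
v 1.725 0.467 -0.057
v -0.47 0.042 0.695
v -0.295 0.327 1.093
v -1.29 -0.562 1.485
v -0.541 0.485 0.959
v -0.759 0.473 0.724
v -0.867 0.298 0.477
v -0.823 0.024 0.314
v -0.644 -0.242 0.296
v -0.399 -0.4 0.43
v -0.18 -0.388 0.666
v -0.072 -0.213 0.912
v -0.116 0.061 1.075
f 2 1 4
f 2 4 3
f 4 1 5
f 4 5 3
f 5 1 6
f 5 6 3
f 6 1 7
f 6 7 3
f 7 1 8
f 7 8 3
f 8 1 9
f 8 9 3
f 9 1 10
f 9 10 3
f 10 1 11
f 10 11 3
f 11 1 12
f 11 12 3
f 12 1 13
f 12 13 3
f 13 1 14
f 13 14 3
f 14 1 15
f 14 15 3
f 15 1 16
f 15 16 3
f 16 1 17
f 16 17 3
f 17 1 18
f 17 18 3
f 18 1 2
f 18 2 3
f 20 19 22
f 20 22 21
f 22 19 23
f 22 23 21
f 23 19 24
f 23 24 21
f 24 19 25
f 24 25 21
f 25 19 26
f 25 26 21
f 26 19 27
f 26 27 21
f 27 19 28
f 27 28 21
f 28 19 29
f 28 29 21
f 29 19 30
f 29 30 21
f 30 19 20
f 30 20 21



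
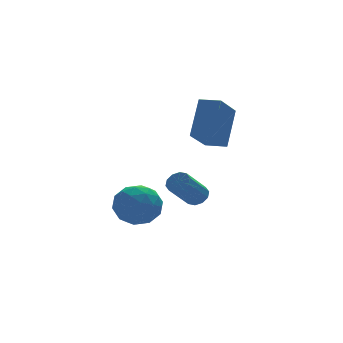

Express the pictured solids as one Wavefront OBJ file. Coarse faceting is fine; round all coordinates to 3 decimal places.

v -2.351 -1.896 -0.304
v -1.664 -2.38 0.255
v -3.456 -3.04 0.065
v -2.769 -3.524 0.624
v -3.13 -2.632 0.928
v -2.447 -1.925 0.7
v -2.673 -3.495 -0.38
v -1.99 -2.788 -0.608
v -1.863 -3.368 0.208
v -2.145 -2.834 1.017
v -2.975 -2.586 -0.697
v -3.257 -2.052 0.112
v -1.91 -2.037 -0.057
v -3.21 -3.383 0.377
v -3.422 -2.858 0.556
v -3.018 -3.142 0.885
v -2.371 -1.77 0.205
v -1.967 -2.054 0.533
v -2.829 -2.202 0.929
v -3.153 -3.366 -0.213
v -2.749 -3.65 0.115
v -2.102 -2.278 -0.565
v -1.698 -2.562 -0.236
v -2.291 -3.218 -0.609
v -1.623 -2.903 0.244
v -2.273 -3.575 0.461
v -2.217 -3.558 -0.129
v -1.815 -3.143 -0.264
v -1.789 -2.589 0.719
v -2.439 -3.261 0.936
v -2.651 -2.737 1.115
v -2.25 -2.321 0.981
v -1.906 -3.17 0.692
v -2.681 -2.159 -0.616
v -3.331 -2.831 -0.399
v -2.87 -3.099 -0.661
v -2.469 -2.683 -0.795
v -2.847 -1.845 -0.141
v -3.497 -2.517 0.076
v -3.305 -2.277 0.584
v -2.903 -1.862 0.449
v -3.214 -2.25 -0.372
v 2.216 -0.256 1.65
v 1.169 -1.155 2.608
v 1.575 0.428 1.591
v 0.527 -0.47 2.549
v 2.953 0.57 3.231
v 1.905 -0.328 4.189
v 2.311 1.255 3.172
v 1.264 0.356 4.13
v 1.554 1.165 -1.452
v 1.79 1.507 -1.077
v 0.742 1.017 0.028
v 0.506 0.675 -0.348
v 1.539 1.682 -1.238
v 0.49 1.192 -0.133
v 1.293 1.66 -1.481
v 0.245 1.169 -0.376
v 1.147 1.448 -1.713
v 0.099 0.958 -0.608
v 1.157 1.129 -1.845
v 0.109 0.639 -0.741
v 1.318 0.823 -1.828
v 0.27 0.333 -0.723
v 1.57 0.648 -1.667
v 0.521 0.158 -0.562
v 1.815 0.671 -1.424
v 0.767 0.18 -0.319
v 1.961 0.882 -1.192
v 0.913 0.392 -0.087
v 1.951 1.201 -1.059
v 0.903 0.711 0.045
f 1 38 17
f 38 12 41
f 17 41 6
f 38 41 17
f 1 17 13
f 17 6 18
f 13 18 2
f 17 18 13
f 1 13 22
f 13 2 23
f 22 23 8
f 13 23 22
f 1 22 34
f 22 8 37
f 34 37 11
f 22 37 34
f 1 34 38
f 34 11 42
f 38 42 12
f 34 42 38
f 2 18 29
f 18 6 32
f 29 32 10
f 18 32 29
f 6 41 19
f 41 12 40
f 19 40 5
f 41 40 19
f 12 42 39
f 42 11 35
f 39 35 3
f 42 35 39
f 11 37 36
f 37 8 24
f 36 24 7
f 37 24 36
f 8 23 28
f 23 2 25
f 28 25 9
f 23 25 28
f 4 30 16
f 30 10 31
f 16 31 5
f 30 31 16
f 4 16 14
f 16 5 15
f 14 15 3
f 16 15 14
f 4 14 21
f 14 3 20
f 21 20 7
f 14 20 21
f 4 21 26
f 21 7 27
f 26 27 9
f 21 27 26
f 4 26 30
f 26 9 33
f 30 33 10
f 26 33 30
f 5 31 19
f 31 10 32
f 19 32 6
f 31 32 19
f 3 15 39
f 15 5 40
f 39 40 12
f 15 40 39
f 7 20 36
f 20 3 35
f 36 35 11
f 20 35 36
f 9 27 28
f 27 7 24
f 28 24 8
f 27 24 28
f 10 33 29
f 33 9 25
f 29 25 2
f 33 25 29
f 44 46 43
f 47 44 43
f 43 46 45
f 45 47 43
f 44 50 46
f 48 44 47
f 48 50 44
f 46 50 45
f 49 47 45
f 45 50 49
f 49 48 47
f 50 48 49
f 52 51 55
f 52 55 53
f 53 55 56
f 53 56 54
f 55 51 57
f 55 57 56
f 56 57 58
f 56 58 54
f 57 51 59
f 57 59 58
f 58 59 60
f 58 60 54
f 59 51 61
f 59 61 60
f 60 61 62
f 60 62 54
f 61 51 63
f 61 63 62
f 62 63 64
f 62 64 54
f 63 51 65
f 63 65 64
f 64 65 66
f 64 66 54
f 65 51 67
f 65 67 66
f 66 67 68
f 66 68 54
f 67 51 69
f 67 69 68
f 68 69 70
f 68 70 54
f 69 51 71
f 69 71 70
f 70 71 72
f 70 72 54
f 71 51 52
f 71 52 72
f 72 52 53
f 72 53 54



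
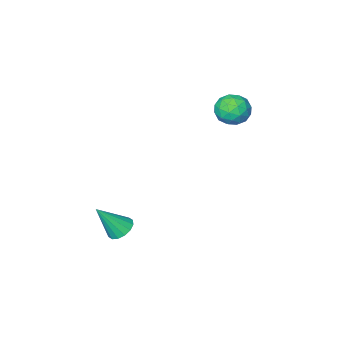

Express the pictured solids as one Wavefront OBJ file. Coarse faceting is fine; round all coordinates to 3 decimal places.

v 3.503 0.788 -1.85
v 4.03 0.67 -2.247
v 4.457 0.412 -0.47
v 4.05 1.007 -2.169
v 3.924 1.286 -2.006
v 3.685 1.431 -1.801
v 3.397 1.404 -1.609
v 3.137 1.212 -1.482
v 2.976 0.907 -1.454
v 2.956 0.569 -1.532
v 3.082 0.291 -1.695
v 3.321 0.145 -1.9
v 3.609 0.172 -2.092
v 3.869 0.364 -2.219
v -1.963 2.013 4.273
v -1.259 1.941 3.798
v -2.241 0.679 4.062
v -1.537 0.607 3.587
v -1.474 0.734 4.427
v -1.301 1.557 4.557
v -2.199 1.063 3.303
v -2.026 1.886 3.433
v -1.405 1.353 3.199
v -0.957 1.15 3.894
v -2.543 1.47 3.966
v -2.095 1.267 4.661
v -1.586 2.094 4.054
v -1.914 0.526 3.806
v -1.876 0.601 4.3
v -1.463 0.558 4.021
v -1.611 1.868 4.5
v -1.198 1.826 4.221
v -1.324 1.117 4.591
v -2.302 0.794 3.639
v -1.889 0.752 3.36
v -2.037 2.062 3.839
v -1.624 2.019 3.56
v -2.176 1.503 3.269
v -1.259 1.706 3.422
v -1.422 0.923 3.299
v -1.811 1.19 3.131
v -1.71 1.674 3.208
v -0.995 1.587 3.831
v -1.159 0.803 3.707
v -1.121 0.877 4.201
v -1.02 1.361 4.277
v -1.081 1.242 3.479
v -2.341 1.817 4.153
v -2.505 1.033 4.029
v -2.48 1.259 3.583
v -2.379 1.743 3.659
v -2.078 1.697 4.561
v -2.241 0.914 4.438
v -1.79 0.946 4.652
v -1.689 1.43 4.729
v -2.419 1.378 4.381
f 2 1 4
f 2 4 3
f 4 1 5
f 4 5 3
f 5 1 6
f 5 6 3
f 6 1 7
f 6 7 3
f 7 1 8
f 7 8 3
f 8 1 9
f 8 9 3
f 9 1 10
f 9 10 3
f 10 1 11
f 10 11 3
f 11 1 12
f 11 12 3
f 12 1 13
f 12 13 3
f 13 1 14
f 13 14 3
f 14 1 2
f 14 2 3
f 15 52 31
f 52 26 55
f 31 55 20
f 52 55 31
f 15 31 27
f 31 20 32
f 27 32 16
f 31 32 27
f 15 27 36
f 27 16 37
f 36 37 22
f 27 37 36
f 15 36 48
f 36 22 51
f 48 51 25
f 36 51 48
f 15 48 52
f 48 25 56
f 52 56 26
f 48 56 52
f 16 32 43
f 32 20 46
f 43 46 24
f 32 46 43
f 20 55 33
f 55 26 54
f 33 54 19
f 55 54 33
f 26 56 53
f 56 25 49
f 53 49 17
f 56 49 53
f 25 51 50
f 51 22 38
f 50 38 21
f 51 38 50
f 22 37 42
f 37 16 39
f 42 39 23
f 37 39 42
f 18 44 30
f 44 24 45
f 30 45 19
f 44 45 30
f 18 30 28
f 30 19 29
f 28 29 17
f 30 29 28
f 18 28 35
f 28 17 34
f 35 34 21
f 28 34 35
f 18 35 40
f 35 21 41
f 40 41 23
f 35 41 40
f 18 40 44
f 40 23 47
f 44 47 24
f 40 47 44
f 19 45 33
f 45 24 46
f 33 46 20
f 45 46 33
f 17 29 53
f 29 19 54
f 53 54 26
f 29 54 53
f 21 34 50
f 34 17 49
f 50 49 25
f 34 49 50
f 23 41 42
f 41 21 38
f 42 38 22
f 41 38 42
f 24 47 43
f 47 23 39
f 43 39 16
f 47 39 43



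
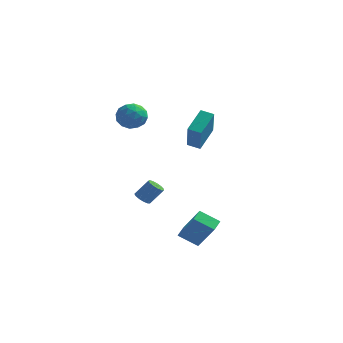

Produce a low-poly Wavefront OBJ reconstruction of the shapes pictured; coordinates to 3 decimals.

v -1.247 3.221 1.433
v -0.725 2.055 3.125
v -1.076 4.679 2.385
v -0.554 3.514 4.077
v -0.466 3.266 1.223
v 0.056 2.101 2.915
v -0.295 4.725 2.175
v 0.227 3.559 3.867
v -2.927 0.862 -2.085
v -2.478 0.879 -2.403
v -1.805 1.255 -1.432
v -2.253 1.238 -1.115
v -2.609 1.159 -2.421
v -1.935 1.536 -1.451
v -2.84 1.345 -2.333
v -2.167 1.722 -1.362
v -3.099 1.378 -2.166
v -2.426 1.754 -1.195
v -3.303 1.246 -1.973
v -2.63 1.623 -1.003
v -3.388 0.993 -1.816
v -2.715 1.37 -0.846
v -3.326 0.698 -1.745
v -2.653 1.075 -0.774
v -3.137 0.455 -1.781
v -2.464 0.831 -0.811
v -2.882 0.341 -1.914
v -2.208 0.718 -0.944
v -2.64 0.392 -2.102
v -1.967 0.769 -1.131
v -2.49 0.593 -2.284
v -1.817 0.97 -1.313
v 2.211 -3.55 -2.911
v 1.149 -3.765 -2.25
v 2.217 -2.773 -2.649
v 1.155 -2.988 -1.987
v 3.345 -4.112 -1.273
v 2.283 -4.327 -0.611
v 3.351 -3.335 -1.01
v 2.289 -3.55 -0.349
v -3.711 1.724 3.198
v -2.954 1.698 3.765
v -4.446 0.762 4.135
v -3.689 0.736 4.702
v -4.203 1.528 4.635
v -3.748 2.122 4.056
v -3.652 0.338 3.844
v -3.197 0.932 3.265
v -2.918 0.841 4.165
v -3.258 1.576 4.653
v -4.142 0.884 3.247
v -4.482 1.619 3.735
v -3.267 1.796 3.399
v -4.133 0.664 4.501
v -4.434 1.13 4.461
v -3.989 1.114 4.794
v -3.734 2.045 3.57
v -3.289 2.03 3.904
v -4.024 1.93 4.414
v -4.111 0.43 3.996
v -3.666 0.415 4.33
v -3.411 1.346 3.106
v -2.966 1.33 3.439
v -3.376 0.53 3.486
v -2.801 1.276 3.968
v -3.234 0.711 4.518
v -3.212 0.477 4.014
v -2.945 0.826 3.674
v -3.001 1.709 4.255
v -3.434 1.143 4.805
v -3.736 1.609 4.766
v -3.468 1.958 4.425
v -2.98 1.205 4.49
v -3.966 1.317 3.095
v -4.399 0.751 3.645
v -3.932 0.502 3.475
v -3.664 0.851 3.134
v -4.166 1.749 3.382
v -4.599 1.184 3.932
v -4.455 1.634 4.226
v -4.188 1.983 3.886
v -4.42 1.255 3.41
f 2 4 1
f 5 2 1
f 1 4 3
f 3 5 1
f 2 8 4
f 6 2 5
f 6 8 2
f 4 8 3
f 7 5 3
f 3 8 7
f 7 6 5
f 8 6 7
f 10 9 13
f 10 13 11
f 11 13 14
f 11 14 12
f 13 9 15
f 13 15 14
f 14 15 16
f 14 16 12
f 15 9 17
f 15 17 16
f 16 17 18
f 16 18 12
f 17 9 19
f 17 19 18
f 18 19 20
f 18 20 12
f 19 9 21
f 19 21 20
f 20 21 22
f 20 22 12
f 21 9 23
f 21 23 22
f 22 23 24
f 22 24 12
f 23 9 25
f 23 25 24
f 24 25 26
f 24 26 12
f 25 9 27
f 25 27 26
f 26 27 28
f 26 28 12
f 27 9 29
f 27 29 28
f 28 29 30
f 28 30 12
f 29 9 31
f 29 31 30
f 30 31 32
f 30 32 12
f 31 9 10
f 31 10 32
f 32 10 11
f 32 11 12
f 34 36 33
f 37 34 33
f 33 36 35
f 35 37 33
f 34 40 36
f 38 34 37
f 38 40 34
f 36 40 35
f 39 37 35
f 35 40 39
f 39 38 37
f 40 38 39
f 41 78 57
f 78 52 81
f 57 81 46
f 78 81 57
f 41 57 53
f 57 46 58
f 53 58 42
f 57 58 53
f 41 53 62
f 53 42 63
f 62 63 48
f 53 63 62
f 41 62 74
f 62 48 77
f 74 77 51
f 62 77 74
f 41 74 78
f 74 51 82
f 78 82 52
f 74 82 78
f 42 58 69
f 58 46 72
f 69 72 50
f 58 72 69
f 46 81 59
f 81 52 80
f 59 80 45
f 81 80 59
f 52 82 79
f 82 51 75
f 79 75 43
f 82 75 79
f 51 77 76
f 77 48 64
f 76 64 47
f 77 64 76
f 48 63 68
f 63 42 65
f 68 65 49
f 63 65 68
f 44 70 56
f 70 50 71
f 56 71 45
f 70 71 56
f 44 56 54
f 56 45 55
f 54 55 43
f 56 55 54
f 44 54 61
f 54 43 60
f 61 60 47
f 54 60 61
f 44 61 66
f 61 47 67
f 66 67 49
f 61 67 66
f 44 66 70
f 66 49 73
f 70 73 50
f 66 73 70
f 45 71 59
f 71 50 72
f 59 72 46
f 71 72 59
f 43 55 79
f 55 45 80
f 79 80 52
f 55 80 79
f 47 60 76
f 60 43 75
f 76 75 51
f 60 75 76
f 49 67 68
f 67 47 64
f 68 64 48
f 67 64 68
f 50 73 69
f 73 49 65
f 69 65 42
f 73 65 69



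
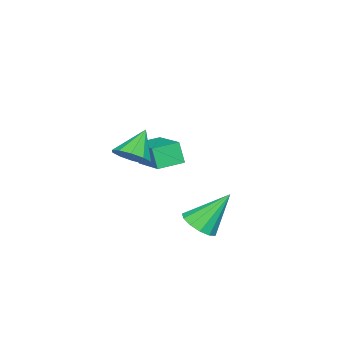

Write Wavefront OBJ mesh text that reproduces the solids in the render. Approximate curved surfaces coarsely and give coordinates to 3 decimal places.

v -0.444 -1.254 -0.661
v -0.069 -1.825 -0.305
v -1.376 -1.266 0.301
v 0.098 -1.412 -0.137
v 0.059 -0.939 -0.17
v -0.173 -0.586 -0.39
v -0.508 -0.489 -0.714
v -0.818 -0.683 -1.017
v -0.986 -1.096 -1.185
v -0.946 -1.569 -1.152
v -0.715 -1.922 -0.932
v -0.38 -2.02 -0.608
v 0.26 1.941 -2.708
v 0.635 2.555 -2.879
v -0.42 2.739 -1.332
v 0.268 2.582 -3.076
v -0.101 2.406 -3.156
v -0.355 2.081 -3.094
v -0.415 1.712 -2.909
v -0.26 1.416 -2.66
v 0.06 1.286 -2.426
v 0.444 1.364 -2.282
v 0.769 1.625 -2.273
v 0.932 1.986 -2.402
v 0.882 2.333 -2.628
v -4.224 -2.257 -2.635
v -4.331 -2.569 -1.723
v -3.088 -0.71 -1.975
v -3.195 -1.021 -1.062
v -3.345 -2.859 -2.738
v -3.452 -3.17 -1.825
v -2.209 -1.311 -2.077
v -2.316 -1.623 -1.165
f 2 1 4
f 2 4 3
f 4 1 5
f 4 5 3
f 5 1 6
f 5 6 3
f 6 1 7
f 6 7 3
f 7 1 8
f 7 8 3
f 8 1 9
f 8 9 3
f 9 1 10
f 9 10 3
f 10 1 11
f 10 11 3
f 11 1 12
f 11 12 3
f 12 1 2
f 12 2 3
f 14 13 16
f 14 16 15
f 16 13 17
f 16 17 15
f 17 13 18
f 17 18 15
f 18 13 19
f 18 19 15
f 19 13 20
f 19 20 15
f 20 13 21
f 20 21 15
f 21 13 22
f 21 22 15
f 22 13 23
f 22 23 15
f 23 13 24
f 23 24 15
f 24 13 25
f 24 25 15
f 25 13 14
f 25 14 15
f 27 29 26
f 30 27 26
f 26 29 28
f 28 30 26
f 27 33 29
f 31 27 30
f 31 33 27
f 29 33 28
f 32 30 28
f 28 33 32
f 32 31 30
f 33 31 32



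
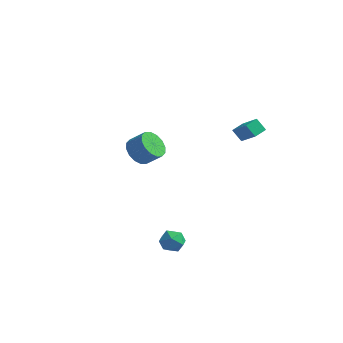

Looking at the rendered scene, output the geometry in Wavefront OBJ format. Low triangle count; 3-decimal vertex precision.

v 1.076 -2.62 -3.399
v 1.814 -2.556 -2.978
v 0.726 -3.704 -2.622
v 1.464 -3.64 -2.201
v 0.865 -3.042 -2.104
v 1.081 -2.373 -2.584
v 1.459 -3.887 -3.016
v 1.675 -3.218 -3.496
v 2.05 -3.34 -2.741
v 1.683 -2.817 -2.177
v 0.857 -3.443 -3.423
v 0.49 -2.92 -2.859
v -4.376 3.729 -1.113
v -3.741 4.011 -1.873
v -2.768 4.154 -1.007
v -3.404 3.871 -0.247
v -3.961 4.465 -1.701
v -2.988 4.608 -0.835
v -4.292 4.722 -1.372
v -3.319 4.865 -0.506
v -4.646 4.713 -0.973
v -3.673 4.856 -0.107
v -4.927 4.44 -0.612
v -3.955 4.583 0.254
v -5.061 3.976 -0.385
v -4.089 4.119 0.481
v -5.012 3.446 -0.353
v -4.039 3.589 0.513
v -4.792 2.992 -0.525
v -3.819 3.135 0.341
v -4.461 2.735 -0.854
v -3.488 2.878 0.012
v -4.107 2.744 -1.253
v -3.134 2.887 -0.387
v -3.825 3.017 -1.614
v -2.853 3.16 -0.748
v -3.691 3.481 -1.841
v -2.719 3.624 -0.975
v 2.542 2.014 3.74
v 3.646 1.426 4.786
v 2.826 2.831 3.9
v 3.929 2.244 4.946
v 3.151 1.936 3.054
v 4.254 1.349 4.1
v 3.434 2.754 3.214
v 4.538 2.166 4.26
f 1 12 6
f 1 6 2
f 1 2 8
f 1 8 11
f 1 11 12
f 2 6 10
f 6 12 5
f 12 11 3
f 11 8 7
f 8 2 9
f 4 10 5
f 4 5 3
f 4 3 7
f 4 7 9
f 4 9 10
f 5 10 6
f 3 5 12
f 7 3 11
f 9 7 8
f 10 9 2
f 14 13 17
f 14 17 15
f 15 17 18
f 15 18 16
f 17 13 19
f 17 19 18
f 18 19 20
f 18 20 16
f 19 13 21
f 19 21 20
f 20 21 22
f 20 22 16
f 21 13 23
f 21 23 22
f 22 23 24
f 22 24 16
f 23 13 25
f 23 25 24
f 24 25 26
f 24 26 16
f 25 13 27
f 25 27 26
f 26 27 28
f 26 28 16
f 27 13 29
f 27 29 28
f 28 29 30
f 28 30 16
f 29 13 31
f 29 31 30
f 30 31 32
f 30 32 16
f 31 13 33
f 31 33 32
f 32 33 34
f 32 34 16
f 33 13 35
f 33 35 34
f 34 35 36
f 34 36 16
f 35 13 37
f 35 37 36
f 36 37 38
f 36 38 16
f 37 13 14
f 37 14 38
f 38 14 15
f 38 15 16
f 40 42 39
f 43 40 39
f 39 42 41
f 41 43 39
f 40 46 42
f 44 40 43
f 44 46 40
f 42 46 41
f 45 43 41
f 41 46 45
f 45 44 43
f 46 44 45



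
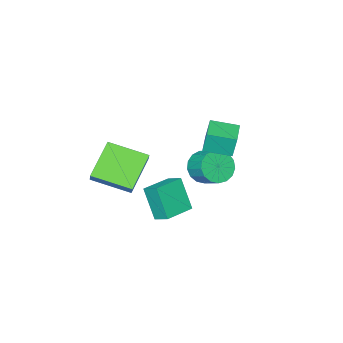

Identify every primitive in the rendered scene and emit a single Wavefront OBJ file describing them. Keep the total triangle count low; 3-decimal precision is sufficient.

v 2.875 -5.233 -0.94
v 3.386 -4.687 -0.147
v 1.917 -3.454 -1.548
v 2.428 -2.908 -0.755
v 4.512 -4.812 -2.285
v 5.023 -4.266 -1.492
v 3.554 -3.033 -2.893
v 4.065 -2.487 -2.1
v -0.456 -1.932 -0.439
v -0.58 -1.764 0.712
v -1.278 -0.778 -0.697
v -1.402 -0.61 0.454
v 0.782 -1.05 -0.434
v 0.658 -0.882 0.717
v -0.04 0.104 -0.692
v -0.164 0.272 0.459
v -1.974 -3.327 -4.096
v -1.282 -3.779 -3.533
v -1.095 -2.705 -2.901
v -1.786 -2.253 -3.464
v -1.033 -3.605 -3.903
v -0.846 -2.531 -3.27
v -0.999 -3.367 -4.317
v -0.812 -2.293 -3.684
v -1.189 -3.12 -4.68
v -1.002 -2.046 -4.048
v -1.558 -2.92 -4.91
v -1.371 -1.846 -4.277
v -2.023 -2.813 -4.953
v -1.836 -1.74 -4.321
v -2.476 -2.825 -4.8
v -2.289 -1.751 -4.167
v -2.814 -2.951 -4.486
v -2.627 -1.877 -3.853
v -2.96 -3.163 -4.082
v -2.773 -2.09 -3.45
v -2.88 -3.413 -3.682
v -2.693 -2.339 -3.05
v -2.592 -3.643 -3.377
v -2.405 -2.569 -2.744
v -2.162 -3.801 -3.236
v -1.975 -2.727 -2.604
v -1.689 -3.85 -3.293
v -1.502 -2.776 -2.66
v 1.91 -1.486 -4.165
v 1.744 -2.347 -2.513
v 1.902 -0.679 -3.745
v 1.736 -1.539 -2.093
v 3.564 -1.541 -4.027
v 3.398 -2.401 -2.375
v 3.556 -0.733 -3.607
v 3.39 -1.594 -1.955
f 2 4 1
f 5 2 1
f 1 4 3
f 3 5 1
f 2 8 4
f 6 2 5
f 6 8 2
f 4 8 3
f 7 5 3
f 3 8 7
f 7 6 5
f 8 6 7
f 10 12 9
f 13 10 9
f 9 12 11
f 11 13 9
f 10 16 12
f 14 10 13
f 14 16 10
f 12 16 11
f 15 13 11
f 11 16 15
f 15 14 13
f 16 14 15
f 18 17 21
f 18 21 19
f 19 21 22
f 19 22 20
f 21 17 23
f 21 23 22
f 22 23 24
f 22 24 20
f 23 17 25
f 23 25 24
f 24 25 26
f 24 26 20
f 25 17 27
f 25 27 26
f 26 27 28
f 26 28 20
f 27 17 29
f 27 29 28
f 28 29 30
f 28 30 20
f 29 17 31
f 29 31 30
f 30 31 32
f 30 32 20
f 31 17 33
f 31 33 32
f 32 33 34
f 32 34 20
f 33 17 35
f 33 35 34
f 34 35 36
f 34 36 20
f 35 17 37
f 35 37 36
f 36 37 38
f 36 38 20
f 37 17 39
f 37 39 38
f 38 39 40
f 38 40 20
f 39 17 41
f 39 41 40
f 40 41 42
f 40 42 20
f 41 17 43
f 41 43 42
f 42 43 44
f 42 44 20
f 43 17 18
f 43 18 44
f 44 18 19
f 44 19 20
f 46 48 45
f 49 46 45
f 45 48 47
f 47 49 45
f 46 52 48
f 50 46 49
f 50 52 46
f 48 52 47
f 51 49 47
f 47 52 51
f 51 50 49
f 52 50 51



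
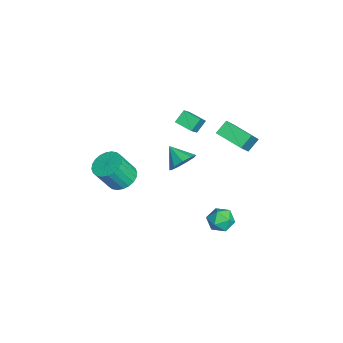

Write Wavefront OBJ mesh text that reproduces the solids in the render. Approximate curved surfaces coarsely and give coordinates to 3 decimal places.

v -1.029 3.223 2.323
v 0.381 2.708 3.876
v -0.052 4.511 1.864
v 1.357 3.995 3.417
v -0.557 2.645 1.703
v 0.852 2.129 3.256
v 0.419 3.932 1.244
v 1.829 3.417 2.797
v 2.244 -2.944 0.856
v 3.064 -3.204 0.53
v 3.397 -3.995 1.998
v 2.576 -3.736 2.324
v 3.145 -2.888 0.682
v 3.478 -3.68 2.149
v 3.089 -2.582 0.86
v 3.422 -3.373 2.327
v 2.904 -2.33 1.037
v 3.237 -3.122 2.505
v 2.619 -2.172 1.187
v 2.952 -2.964 2.655
v 2.276 -2.132 1.287
v 2.609 -2.923 2.754
v 1.929 -2.215 1.321
v 2.262 -3.006 2.788
v 1.629 -2.41 1.284
v 1.962 -3.201 2.751
v 1.423 -2.685 1.182
v 1.756 -3.476 2.65
v 1.342 -3 1.031
v 1.675 -3.792 2.498
v 1.398 -3.307 0.853
v 1.731 -4.098 2.32
v 1.583 -3.558 0.675
v 1.916 -4.35 2.143
v 1.868 -3.716 0.525
v 2.201 -4.508 1.993
v 2.211 -3.757 0.426
v 2.544 -4.548 1.893
v 2.558 -3.674 0.392
v 2.891 -4.465 1.859
v 2.858 -3.479 0.429
v 3.191 -4.27 1.896
v -0.971 0.433 -0.884
v -0.289 -0.08 -0.6
v -1.829 -0.293 -0.136
v -0.364 0.399 -0.221
v -0.723 0.894 -0.152
v -1.198 1.174 -0.426
v -1.567 1.107 -0.914
v -1.658 0.724 -1.388
v -1.427 0.206 -1.626
v -0.983 -0.206 -1.517
v -0.533 -0.319 -1.112
v 3.143 2.802 -1.343
v 3.975 2.722 -1.437
v 2.945 1.858 -2.303
v 3.777 1.778 -2.397
v 3.405 1.512 -1.69
v 3.528 2.096 -1.097
v 3.392 2.484 -2.643
v 3.515 3.068 -2.05
v 4.129 2.525 -2.24
v 4.137 1.925 -1.651
v 2.783 2.655 -2.089
v 2.791 2.055 -1.5
v -1.463 0.809 3.118
v -0.602 0.465 4
v -0.849 1.67 2.854
v 0.012 1.327 3.736
v -1.032 0.313 2.504
v -0.171 -0.03 3.386
v -0.418 1.175 2.24
v 0.443 0.831 3.122
f 2 4 1
f 5 2 1
f 1 4 3
f 3 5 1
f 2 8 4
f 6 2 5
f 6 8 2
f 4 8 3
f 7 5 3
f 3 8 7
f 7 6 5
f 8 6 7
f 10 9 13
f 10 13 11
f 11 13 14
f 11 14 12
f 13 9 15
f 13 15 14
f 14 15 16
f 14 16 12
f 15 9 17
f 15 17 16
f 16 17 18
f 16 18 12
f 17 9 19
f 17 19 18
f 18 19 20
f 18 20 12
f 19 9 21
f 19 21 20
f 20 21 22
f 20 22 12
f 21 9 23
f 21 23 22
f 22 23 24
f 22 24 12
f 23 9 25
f 23 25 24
f 24 25 26
f 24 26 12
f 25 9 27
f 25 27 26
f 26 27 28
f 26 28 12
f 27 9 29
f 27 29 28
f 28 29 30
f 28 30 12
f 29 9 31
f 29 31 30
f 30 31 32
f 30 32 12
f 31 9 33
f 31 33 32
f 32 33 34
f 32 34 12
f 33 9 35
f 33 35 34
f 34 35 36
f 34 36 12
f 35 9 37
f 35 37 36
f 36 37 38
f 36 38 12
f 37 9 39
f 37 39 38
f 38 39 40
f 38 40 12
f 39 9 41
f 39 41 40
f 40 41 42
f 40 42 12
f 41 9 10
f 41 10 42
f 42 10 11
f 42 11 12
f 44 43 46
f 44 46 45
f 46 43 47
f 46 47 45
f 47 43 48
f 47 48 45
f 48 43 49
f 48 49 45
f 49 43 50
f 49 50 45
f 50 43 51
f 50 51 45
f 51 43 52
f 51 52 45
f 52 43 53
f 52 53 45
f 53 43 44
f 53 44 45
f 54 65 59
f 54 59 55
f 54 55 61
f 54 61 64
f 54 64 65
f 55 59 63
f 59 65 58
f 65 64 56
f 64 61 60
f 61 55 62
f 57 63 58
f 57 58 56
f 57 56 60
f 57 60 62
f 57 62 63
f 58 63 59
f 56 58 65
f 60 56 64
f 62 60 61
f 63 62 55
f 67 69 66
f 70 67 66
f 66 69 68
f 68 70 66
f 67 73 69
f 71 67 70
f 71 73 67
f 69 73 68
f 72 70 68
f 68 73 72
f 72 71 70
f 73 71 72



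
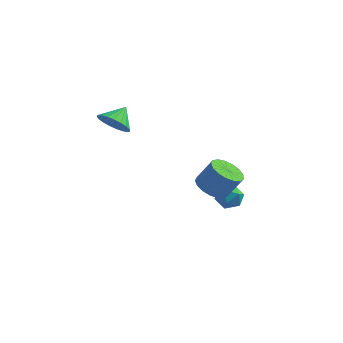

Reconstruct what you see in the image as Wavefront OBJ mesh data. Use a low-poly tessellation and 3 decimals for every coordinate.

v -3.108 -1.151 2.193
v -2.174 -1.257 2.056
v -2.892 -0.189 2.927
v -2.272 -1.011 1.763
v -2.515 -0.79 1.544
v -2.861 -0.631 1.438
v -3.249 -0.562 1.461
v -3.613 -0.594 1.612
v -3.889 -0.724 1.862
v -4.031 -0.927 2.17
v -4.013 -1.169 2.482
v -3.838 -1.408 2.744
v -3.538 -1.602 2.91
v -3.163 -1.719 2.953
v -2.778 -1.737 2.864
v -2.451 -1.655 2.659
v -2.237 -1.485 2.373
v 1.576 1.23 -3.416
v 1.983 1.796 -3.003
v 2.357 0.304 -2.917
v 2.764 0.87 -2.504
v 2.001 0.69 -2.301
v 1.519 1.262 -2.609
v 2.821 0.838 -3.311
v 2.339 1.41 -3.619
v 2.753 1.553 -2.938
v 2.246 1.462 -2.314
v 2.094 0.638 -3.606
v 1.587 0.547 -2.982
v 2.69 -2.359 -0.148
v 3.301 -3.016 -0.35
v 4.002 -2.738 0.865
v 3.39 -2.081 1.068
v 3.472 -2.653 -0.532
v 4.173 -2.375 0.684
v 3.464 -2.222 -0.625
v 4.165 -1.945 0.59
v 3.279 -1.823 -0.609
v 3.979 -1.546 0.606
v 2.958 -1.547 -0.488
v 3.659 -1.27 0.728
v 2.576 -1.457 -0.288
v 3.277 -1.179 0.927
v 2.22 -1.573 -0.056
v 2.921 -1.295 1.159
v 1.972 -1.869 0.154
v 2.672 -1.592 1.37
v 1.888 -2.278 0.296
v 2.588 -2 1.511
v 1.988 -2.705 0.336
v 2.688 -2.427 1.551
v 2.248 -3.052 0.265
v 2.949 -2.775 1.48
v 2.61 -3.241 0.1
v 3.311 -2.964 1.315
v 2.99 -3.228 -0.122
v 3.691 -2.95 1.093
f 2 1 4
f 2 4 3
f 4 1 5
f 4 5 3
f 5 1 6
f 5 6 3
f 6 1 7
f 6 7 3
f 7 1 8
f 7 8 3
f 8 1 9
f 8 9 3
f 9 1 10
f 9 10 3
f 10 1 11
f 10 11 3
f 11 1 12
f 11 12 3
f 12 1 13
f 12 13 3
f 13 1 14
f 13 14 3
f 14 1 15
f 14 15 3
f 15 1 16
f 15 16 3
f 16 1 17
f 16 17 3
f 17 1 2
f 17 2 3
f 18 29 23
f 18 23 19
f 18 19 25
f 18 25 28
f 18 28 29
f 19 23 27
f 23 29 22
f 29 28 20
f 28 25 24
f 25 19 26
f 21 27 22
f 21 22 20
f 21 20 24
f 21 24 26
f 21 26 27
f 22 27 23
f 20 22 29
f 24 20 28
f 26 24 25
f 27 26 19
f 31 30 34
f 31 34 32
f 32 34 35
f 32 35 33
f 34 30 36
f 34 36 35
f 35 36 37
f 35 37 33
f 36 30 38
f 36 38 37
f 37 38 39
f 37 39 33
f 38 30 40
f 38 40 39
f 39 40 41
f 39 41 33
f 40 30 42
f 40 42 41
f 41 42 43
f 41 43 33
f 42 30 44
f 42 44 43
f 43 44 45
f 43 45 33
f 44 30 46
f 44 46 45
f 45 46 47
f 45 47 33
f 46 30 48
f 46 48 47
f 47 48 49
f 47 49 33
f 48 30 50
f 48 50 49
f 49 50 51
f 49 51 33
f 50 30 52
f 50 52 51
f 51 52 53
f 51 53 33
f 52 30 54
f 52 54 53
f 53 54 55
f 53 55 33
f 54 30 56
f 54 56 55
f 55 56 57
f 55 57 33
f 56 30 31
f 56 31 57
f 57 31 32
f 57 32 33



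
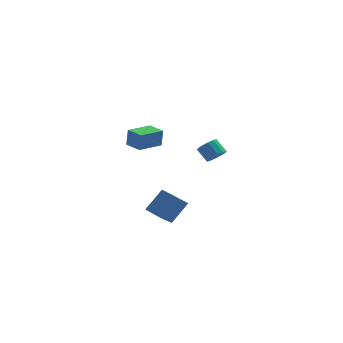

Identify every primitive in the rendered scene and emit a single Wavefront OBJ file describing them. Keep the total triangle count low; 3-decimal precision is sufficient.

v -0.889 0.535 1.305
v -0.796 0.617 2.398
v -1.63 1.362 1.306
v -1.537 1.444 2.399
v 0.317 1.616 1.121
v 0.41 1.698 2.214
v -0.424 2.443 1.122
v -0.331 2.525 2.215
v 0.027 -2.818 -1.875
v -0.496 -3.887 -0.913
v 0.904 -2.203 -0.714
v 0.381 -3.271 0.248
v 0.899 -3.509 -2.168
v 0.376 -4.577 -1.206
v 1.776 -2.893 -1.007
v 1.253 -3.962 -0.045
v 3.361 -0.697 1.45
v 3.743 -0.176 1.376
v 3.2 0.318 2.056
v 2.819 -0.203 2.13
v 3.471 -0.14 1.133
v 2.928 0.354 1.813
v 3.164 -0.281 0.991
v 2.622 0.213 1.671
v 2.92 -0.554 0.994
v 2.378 -0.06 1.674
v 2.816 -0.872 1.143
v 2.274 -0.379 1.823
v 2.885 -1.135 1.388
v 2.343 -0.642 2.068
v 3.105 -1.258 1.654
v 2.563 -0.765 2.334
v 3.407 -1.204 1.854
v 2.864 -0.71 2.534
v 3.694 -0.988 1.927
v 3.151 -0.494 2.607
v 3.875 -0.68 1.848
v 3.333 -0.186 2.528
v 3.893 -0.377 1.642
v 3.351 0.117 2.322
v -0.939 4.67 0.648
v -0.394 4.3 1
v -1.246 3.66 0.06
v -0.701 3.29 0.412
v -1.298 3.526 0.793
v -1.109 4.15 1.156
v -0.531 3.81 -0.096
v -0.342 4.434 0.267
v -0.142 3.768 0.54
v -0.617 3.593 1.089
v -1.023 4.367 -0.029
v -1.498 4.192 0.52
f 2 4 1
f 5 2 1
f 1 4 3
f 3 5 1
f 2 8 4
f 6 2 5
f 6 8 2
f 4 8 3
f 7 5 3
f 3 8 7
f 7 6 5
f 8 6 7
f 10 12 9
f 13 10 9
f 9 12 11
f 11 13 9
f 10 16 12
f 14 10 13
f 14 16 10
f 12 16 11
f 15 13 11
f 11 16 15
f 15 14 13
f 16 14 15
f 18 17 21
f 18 21 19
f 19 21 22
f 19 22 20
f 21 17 23
f 21 23 22
f 22 23 24
f 22 24 20
f 23 17 25
f 23 25 24
f 24 25 26
f 24 26 20
f 25 17 27
f 25 27 26
f 26 27 28
f 26 28 20
f 27 17 29
f 27 29 28
f 28 29 30
f 28 30 20
f 29 17 31
f 29 31 30
f 30 31 32
f 30 32 20
f 31 17 33
f 31 33 32
f 32 33 34
f 32 34 20
f 33 17 35
f 33 35 34
f 34 35 36
f 34 36 20
f 35 17 37
f 35 37 36
f 36 37 38
f 36 38 20
f 37 17 39
f 37 39 38
f 38 39 40
f 38 40 20
f 39 17 18
f 39 18 40
f 40 18 19
f 40 19 20
f 41 52 46
f 41 46 42
f 41 42 48
f 41 48 51
f 41 51 52
f 42 46 50
f 46 52 45
f 52 51 43
f 51 48 47
f 48 42 49
f 44 50 45
f 44 45 43
f 44 43 47
f 44 47 49
f 44 49 50
f 45 50 46
f 43 45 52
f 47 43 51
f 49 47 48
f 50 49 42

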